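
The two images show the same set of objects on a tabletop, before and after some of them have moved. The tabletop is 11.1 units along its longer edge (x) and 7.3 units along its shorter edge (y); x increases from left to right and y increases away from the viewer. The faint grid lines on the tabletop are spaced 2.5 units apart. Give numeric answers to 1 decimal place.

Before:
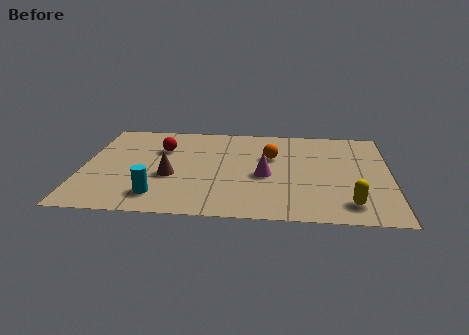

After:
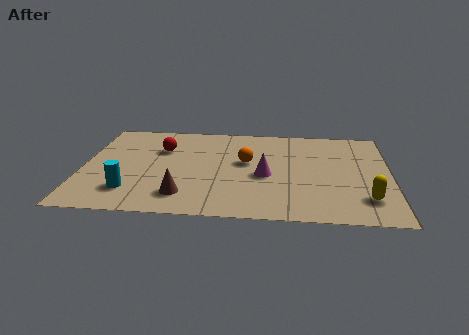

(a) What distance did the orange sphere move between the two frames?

1.0

The orange sphere moved from about (6.8, 4.7) to (5.9, 4.2), a distance of √(0.9² + 0.5²) ≈ 1.0.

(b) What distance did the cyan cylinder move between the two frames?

1.0

The cyan cylinder was near (2.8, 1.4) before and (1.8, 1.7) after, so it travelled √(1.0² + 0.3²) ≈ 1.0 units.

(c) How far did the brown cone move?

1.5

The brown cone was near (3.2, 2.9) before and (3.7, 1.5) after, so it travelled √(0.5² + 1.4²) ≈ 1.5 units.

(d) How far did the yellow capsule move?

0.7

From (9.6, 1.3) to (10.2, 1.7), the yellow capsule covered √(0.6² + 0.4²) ≈ 0.7 units.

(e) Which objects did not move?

the magenta cone and the red sphere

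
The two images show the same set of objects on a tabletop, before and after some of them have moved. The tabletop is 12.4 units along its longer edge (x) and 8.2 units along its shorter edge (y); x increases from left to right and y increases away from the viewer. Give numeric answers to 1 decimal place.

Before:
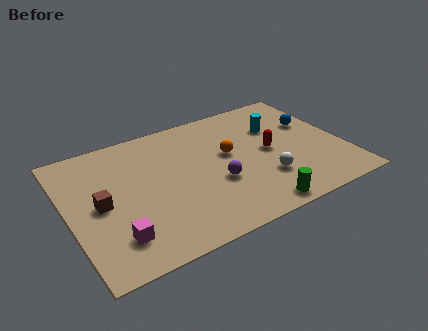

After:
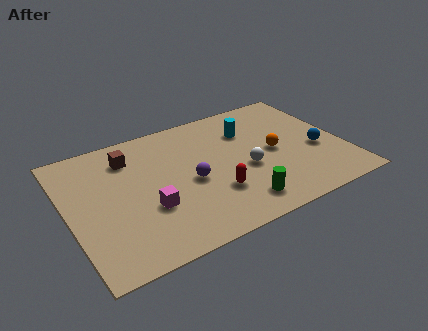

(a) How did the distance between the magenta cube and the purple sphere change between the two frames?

-2.7

They were about 4.9 units apart before and 2.2 after — 2.7 units closer together.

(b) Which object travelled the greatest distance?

the red capsule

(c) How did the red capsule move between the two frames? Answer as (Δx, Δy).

(-2.8, -1.6)

The red capsule was at about (9.1, 4.1) and moved to about (6.3, 2.5).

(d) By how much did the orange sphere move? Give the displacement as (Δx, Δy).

(2.0, -0.7)

From the two frames, the orange sphere sits at roughly (7.3, 4.7) before and (9.3, 4.0) after.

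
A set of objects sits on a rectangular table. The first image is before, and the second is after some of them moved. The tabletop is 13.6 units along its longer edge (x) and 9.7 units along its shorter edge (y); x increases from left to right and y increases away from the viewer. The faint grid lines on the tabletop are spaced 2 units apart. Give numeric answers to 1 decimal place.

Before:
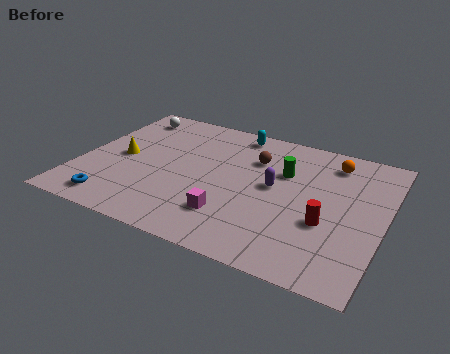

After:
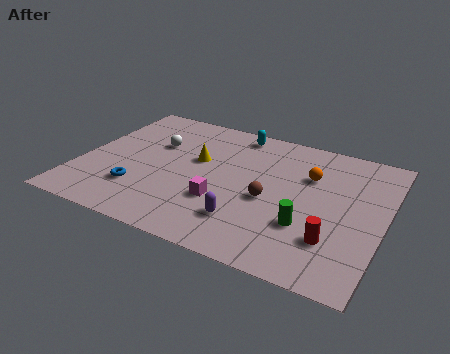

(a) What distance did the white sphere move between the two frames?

2.5

From (1.5, 8.2) to (3.1, 6.3), the white sphere covered √(1.6² + 1.9²) ≈ 2.5 units.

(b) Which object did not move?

the cyan capsule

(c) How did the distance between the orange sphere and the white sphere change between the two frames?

-2.5

Before: roughly 9.5 units apart; after: 7.0. That's 2.5 units closer together.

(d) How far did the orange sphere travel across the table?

1.7

From (11.0, 8.0) to (10.1, 6.6), the orange sphere covered √(0.9² + 1.4²) ≈ 1.7 units.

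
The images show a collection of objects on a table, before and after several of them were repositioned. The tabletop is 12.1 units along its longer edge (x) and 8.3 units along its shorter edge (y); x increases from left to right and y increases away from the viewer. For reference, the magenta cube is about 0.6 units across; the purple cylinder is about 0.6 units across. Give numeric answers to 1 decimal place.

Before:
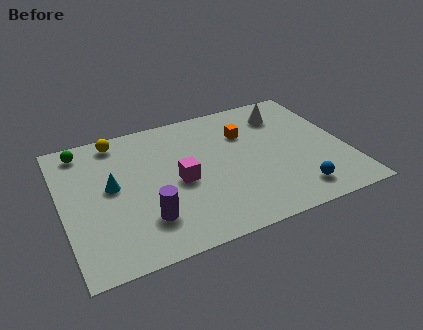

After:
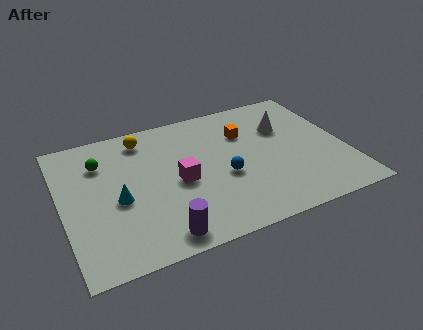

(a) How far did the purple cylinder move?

1.2

The purple cylinder was near (3.3, 2.1) before and (3.8, 1.0) after, so it travelled √(0.5² + 1.1²) ≈ 1.2 units.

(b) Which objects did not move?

the magenta cube and the orange cube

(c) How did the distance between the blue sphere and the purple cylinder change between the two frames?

-2.5

They were about 6.3 units apart before and 3.8 after — 2.5 units closer together.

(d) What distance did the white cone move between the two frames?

0.9

The white cone was near (9.8, 6.5) before and (9.7, 5.6) after, so it travelled √(0.1² + 0.9²) ≈ 0.9 units.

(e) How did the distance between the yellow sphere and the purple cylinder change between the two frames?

+0.8

Before: roughly 5.2 units apart; after: 6.0. That's 0.8 units further apart.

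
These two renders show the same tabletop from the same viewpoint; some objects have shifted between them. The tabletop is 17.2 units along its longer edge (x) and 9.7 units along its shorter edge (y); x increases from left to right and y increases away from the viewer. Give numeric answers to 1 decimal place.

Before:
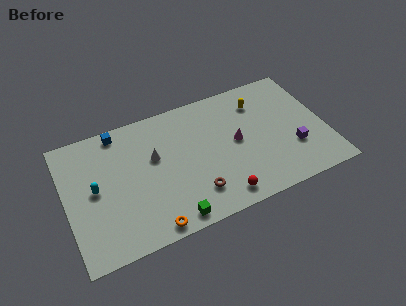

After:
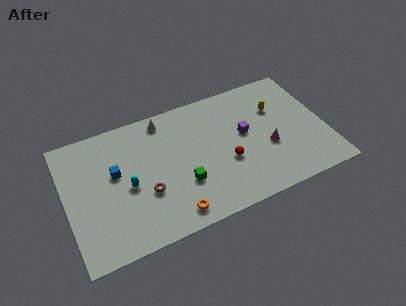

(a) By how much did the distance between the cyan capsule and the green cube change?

-2.4

The distance was about 6.1 in the first image and 3.7 in the second, so they moved 2.4 units closer together.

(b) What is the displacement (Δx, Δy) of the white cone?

(0.9, 2.6)

The white cone was at about (5.9, 5.9) and moved to about (6.8, 8.5).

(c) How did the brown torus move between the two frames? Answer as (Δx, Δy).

(-3.1, 1.3)

The brown torus was at about (8.2, 2.2) and moved to about (5.1, 3.5).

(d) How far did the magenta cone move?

2.3

The magenta cone moved from about (11.3, 5.0) to (13.3, 3.8), a distance of √(2.0² + 1.2²) ≈ 2.3.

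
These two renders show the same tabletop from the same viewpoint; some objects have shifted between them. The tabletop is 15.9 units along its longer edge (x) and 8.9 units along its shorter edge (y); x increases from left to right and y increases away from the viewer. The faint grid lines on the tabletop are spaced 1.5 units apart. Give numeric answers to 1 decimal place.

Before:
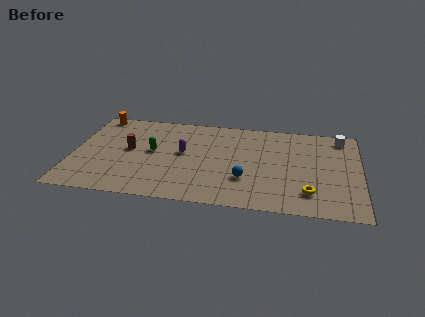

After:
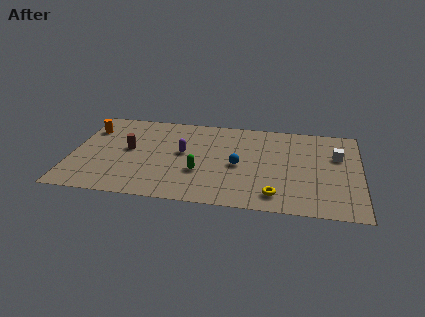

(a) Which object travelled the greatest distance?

the green capsule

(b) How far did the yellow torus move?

1.9

The yellow torus was near (13.1, 2.0) before and (11.3, 1.5) after, so it travelled √(1.8² + 0.5²) ≈ 1.9 units.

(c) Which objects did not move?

the purple capsule and the brown cylinder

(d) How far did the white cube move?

1.9

The white cube moved from about (14.8, 7.7) to (14.6, 5.8), a distance of √(0.2² + 1.9²) ≈ 1.9.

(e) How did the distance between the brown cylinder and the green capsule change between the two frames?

+3.0

The distance was about 1.3 in the first image and 4.3 in the second, so they moved 3.0 units further apart.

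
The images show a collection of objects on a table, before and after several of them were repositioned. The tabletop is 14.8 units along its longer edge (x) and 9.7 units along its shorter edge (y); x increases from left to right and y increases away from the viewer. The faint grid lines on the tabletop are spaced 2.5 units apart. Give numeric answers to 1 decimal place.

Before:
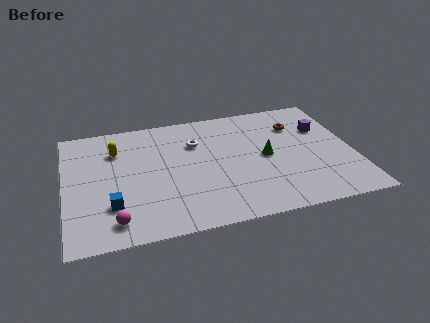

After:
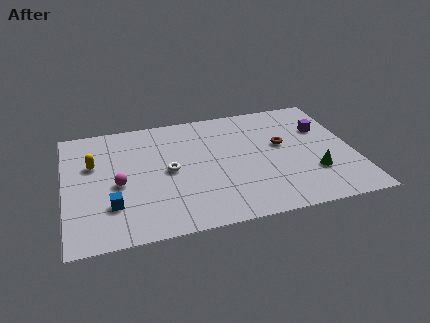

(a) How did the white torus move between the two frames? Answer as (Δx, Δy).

(-1.5, -2.0)

The white torus was at about (6.8, 6.8) and moved to about (5.3, 4.8).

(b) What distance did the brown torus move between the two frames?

1.7

The brown torus moved from about (12.1, 7.1) to (11.2, 5.6), a distance of √(0.9² + 1.5²) ≈ 1.7.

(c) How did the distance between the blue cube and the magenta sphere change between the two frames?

+0.4

Before: roughly 1.2 units apart; after: 1.6. That's 0.4 units further apart.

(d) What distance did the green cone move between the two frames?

3.0

The green cone was near (10.3, 4.8) before and (12.6, 2.9) after, so it travelled √(2.3² + 1.9²) ≈ 3.0 units.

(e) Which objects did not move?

the purple cube and the blue cube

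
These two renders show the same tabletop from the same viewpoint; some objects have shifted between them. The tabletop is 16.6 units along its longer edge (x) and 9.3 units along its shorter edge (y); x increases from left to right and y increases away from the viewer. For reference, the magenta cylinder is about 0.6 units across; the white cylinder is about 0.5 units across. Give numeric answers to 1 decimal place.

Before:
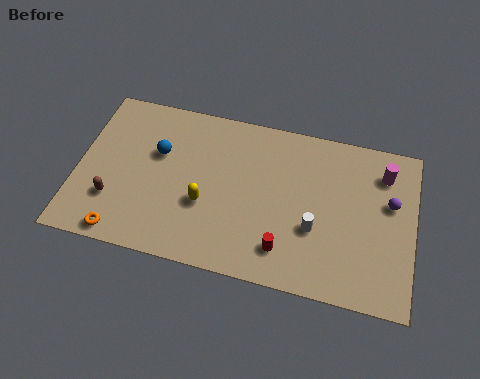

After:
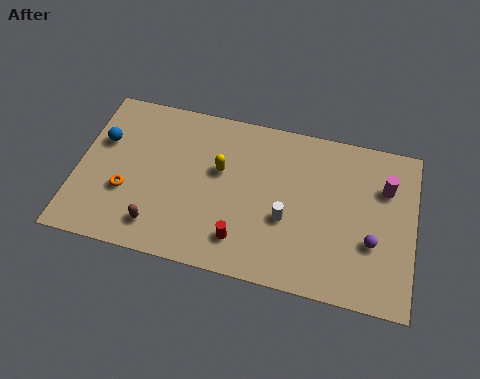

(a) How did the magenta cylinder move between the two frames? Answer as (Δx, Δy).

(0.1, -0.8)

The magenta cylinder started near (15.0, 7.3) and ended near (15.1, 6.5).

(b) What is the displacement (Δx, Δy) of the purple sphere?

(-0.8, -2.4)

From the two frames, the purple sphere sits at roughly (15.4, 5.7) before and (14.6, 3.3) after.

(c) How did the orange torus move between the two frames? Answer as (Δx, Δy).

(0.0, 2.4)

From the two frames, the orange torus sits at roughly (2.5, 0.9) before and (2.5, 3.3) after.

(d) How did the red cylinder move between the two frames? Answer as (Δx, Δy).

(-2.1, 0.0)

The red cylinder started near (10.4, 1.9) and ended near (8.3, 1.9).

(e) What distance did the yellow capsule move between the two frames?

2.2

The yellow capsule was near (6.4, 3.5) before and (7.0, 5.6) after, so it travelled √(0.6² + 2.1²) ≈ 2.2 units.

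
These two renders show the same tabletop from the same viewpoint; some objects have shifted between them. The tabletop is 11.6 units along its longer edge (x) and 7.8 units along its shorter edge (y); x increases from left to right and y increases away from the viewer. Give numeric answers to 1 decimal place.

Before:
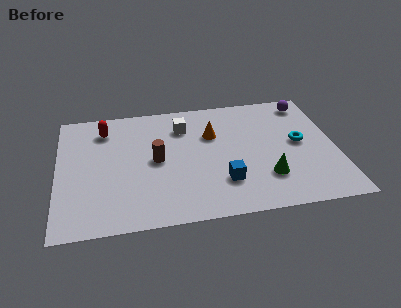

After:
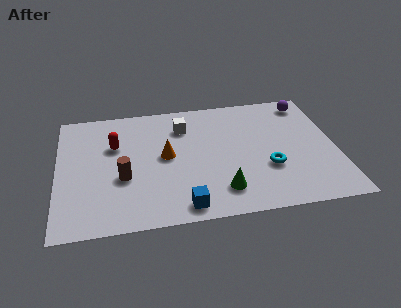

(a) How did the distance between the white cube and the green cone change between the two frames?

-0.5

The distance was about 5.0 in the first image and 4.5 in the second, so they moved 0.5 units closer together.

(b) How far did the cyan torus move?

2.0

The cyan torus moved from about (10.1, 4.1) to (8.7, 2.7), a distance of √(1.4² + 1.4²) ≈ 2.0.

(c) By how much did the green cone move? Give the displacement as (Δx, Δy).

(-1.9, -0.5)

The green cone was at about (8.6, 2.1) and moved to about (6.7, 1.6).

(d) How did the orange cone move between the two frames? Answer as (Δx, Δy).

(-2.0, -1.1)

The orange cone was at about (6.5, 5.2) and moved to about (4.5, 4.1).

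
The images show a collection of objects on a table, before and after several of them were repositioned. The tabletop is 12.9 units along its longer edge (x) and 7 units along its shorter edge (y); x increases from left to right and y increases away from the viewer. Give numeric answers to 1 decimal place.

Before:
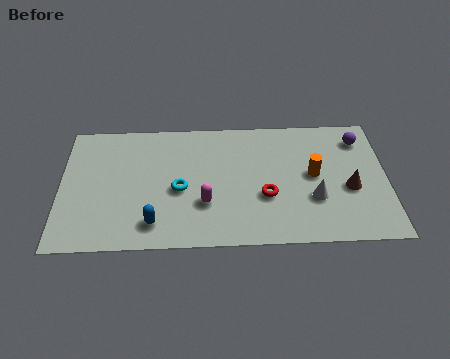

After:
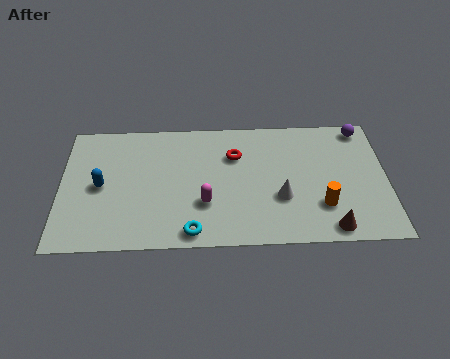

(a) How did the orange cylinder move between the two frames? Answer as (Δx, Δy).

(0.3, -1.7)

From the two frames, the orange cylinder sits at roughly (10.0, 3.7) before and (10.3, 2.0) after.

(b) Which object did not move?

the magenta capsule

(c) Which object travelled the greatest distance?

the blue capsule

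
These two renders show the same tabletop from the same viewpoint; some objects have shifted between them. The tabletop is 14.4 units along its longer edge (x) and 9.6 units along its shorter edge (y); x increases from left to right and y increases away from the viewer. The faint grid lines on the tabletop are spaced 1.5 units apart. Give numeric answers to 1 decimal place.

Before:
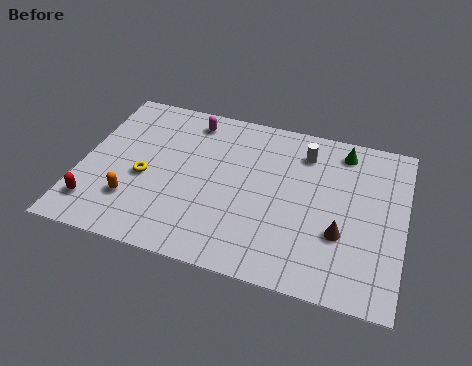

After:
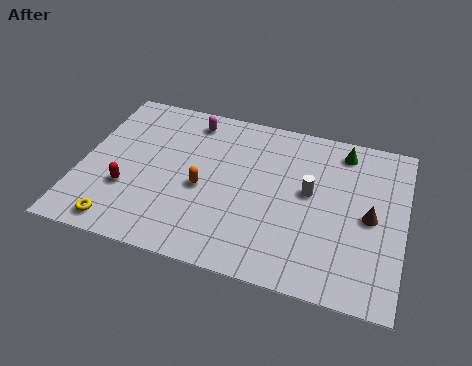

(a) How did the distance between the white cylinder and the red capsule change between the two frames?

-2.3

Before: roughly 10.6 units apart; after: 8.3. That's 2.3 units closer together.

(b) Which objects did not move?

the green cone and the magenta capsule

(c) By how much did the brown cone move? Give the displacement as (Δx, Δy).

(1.2, 1.3)

The brown cone started near (11.7, 3.3) and ended near (12.9, 4.6).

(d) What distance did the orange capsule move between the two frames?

3.4

From (2.5, 2.6) to (5.5, 4.2), the orange capsule covered √(3.0² + 1.6²) ≈ 3.4 units.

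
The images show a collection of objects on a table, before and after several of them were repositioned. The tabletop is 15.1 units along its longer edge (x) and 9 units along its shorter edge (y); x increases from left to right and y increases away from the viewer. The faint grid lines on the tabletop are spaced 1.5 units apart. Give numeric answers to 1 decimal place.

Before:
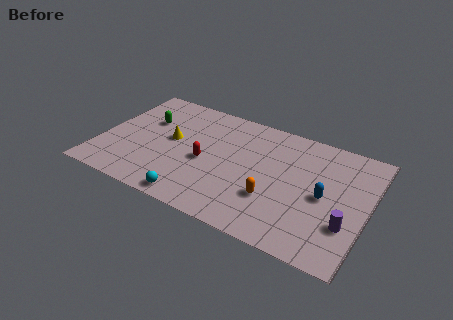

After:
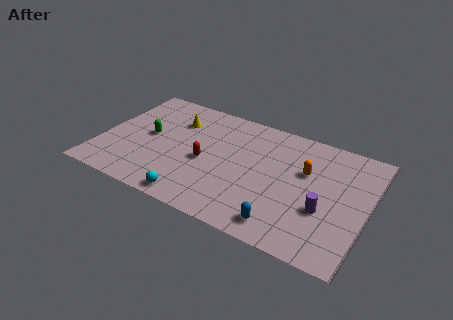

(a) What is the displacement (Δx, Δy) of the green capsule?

(0.3, -1.2)

The green capsule started near (2.3, 5.9) and ended near (2.6, 4.7).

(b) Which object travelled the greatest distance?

the blue capsule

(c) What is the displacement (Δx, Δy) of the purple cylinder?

(-1.3, 0.5)

The purple cylinder was at about (14.1, 2.8) and moved to about (12.8, 3.3).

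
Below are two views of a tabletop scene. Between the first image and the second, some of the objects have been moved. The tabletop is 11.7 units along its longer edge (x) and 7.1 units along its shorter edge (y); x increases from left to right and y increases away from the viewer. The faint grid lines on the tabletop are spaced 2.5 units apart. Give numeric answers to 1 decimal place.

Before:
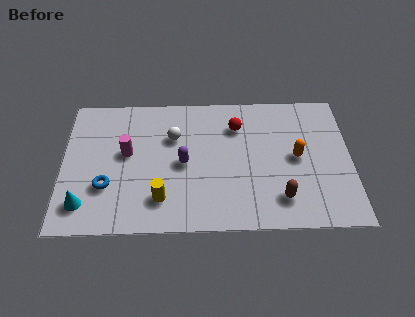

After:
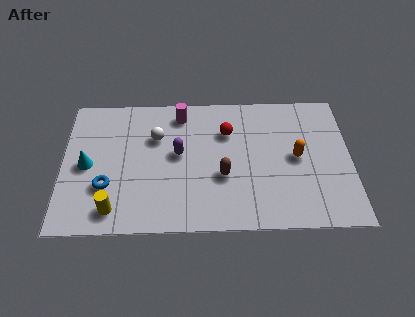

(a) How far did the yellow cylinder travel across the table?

2.0

The yellow cylinder was near (4.0, 1.6) before and (2.1, 1.1) after, so it travelled √(1.9² + 0.5²) ≈ 2.0 units.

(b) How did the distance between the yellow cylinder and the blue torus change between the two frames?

-1.1

Before: roughly 2.3 units apart; after: 1.2. That's 1.1 units closer together.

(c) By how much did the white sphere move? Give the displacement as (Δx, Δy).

(-0.7, 0.0)

The white sphere was at about (4.5, 4.8) and moved to about (3.8, 4.8).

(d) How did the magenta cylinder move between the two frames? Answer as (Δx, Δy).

(2.2, 2.0)

The magenta cylinder started near (2.6, 4.0) and ended near (4.8, 6.0).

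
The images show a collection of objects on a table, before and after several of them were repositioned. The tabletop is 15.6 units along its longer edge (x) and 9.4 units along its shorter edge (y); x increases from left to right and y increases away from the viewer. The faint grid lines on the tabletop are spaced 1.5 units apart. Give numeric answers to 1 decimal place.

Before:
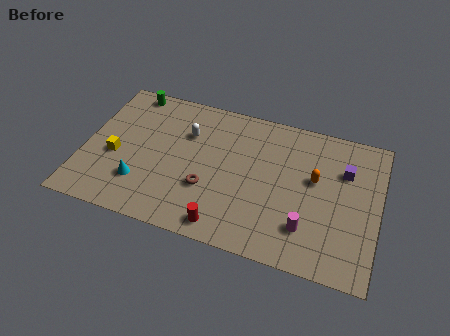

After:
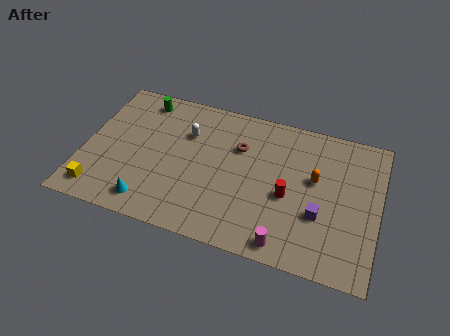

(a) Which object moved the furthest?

the red cylinder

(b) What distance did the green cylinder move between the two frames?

0.8

The green cylinder was near (2.0, 8.5) before and (2.7, 8.1) after, so it travelled √(0.7² + 0.4²) ≈ 0.8 units.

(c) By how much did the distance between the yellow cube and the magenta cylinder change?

-0.5

They were about 10.4 units apart before and 9.9 after — 0.5 units closer together.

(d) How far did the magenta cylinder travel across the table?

1.6

The magenta cylinder was near (12.0, 2.3) before and (11.0, 1.0) after, so it travelled √(1.0² + 1.3²) ≈ 1.6 units.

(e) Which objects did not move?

the orange capsule and the white capsule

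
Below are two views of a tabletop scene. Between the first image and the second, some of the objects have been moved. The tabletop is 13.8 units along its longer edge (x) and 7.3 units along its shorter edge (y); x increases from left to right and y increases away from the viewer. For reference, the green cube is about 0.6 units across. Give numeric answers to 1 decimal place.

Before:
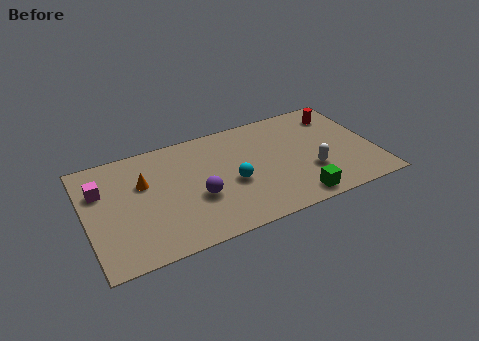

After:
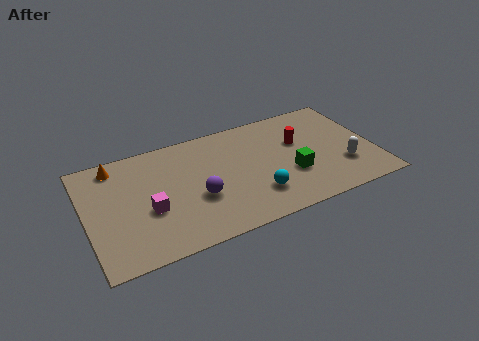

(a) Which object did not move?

the purple sphere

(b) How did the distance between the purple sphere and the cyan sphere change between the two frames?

+1.1

They were about 1.7 units apart before and 2.8 after — 1.1 units further apart.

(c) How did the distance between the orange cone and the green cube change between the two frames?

+1.0

Before: roughly 7.9 units apart; after: 8.9. That's 1.0 units further apart.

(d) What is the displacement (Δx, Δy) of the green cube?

(0.0, 1.7)

The green cube started near (9.7, 0.9) and ended near (9.7, 2.6).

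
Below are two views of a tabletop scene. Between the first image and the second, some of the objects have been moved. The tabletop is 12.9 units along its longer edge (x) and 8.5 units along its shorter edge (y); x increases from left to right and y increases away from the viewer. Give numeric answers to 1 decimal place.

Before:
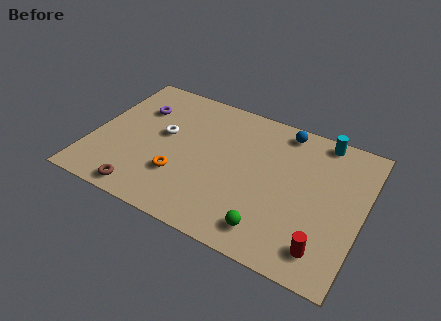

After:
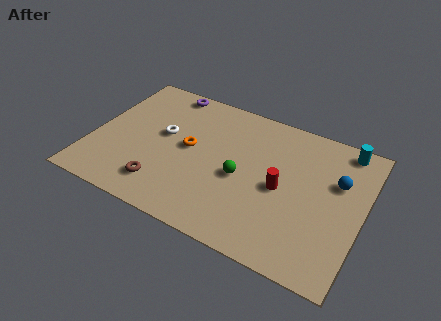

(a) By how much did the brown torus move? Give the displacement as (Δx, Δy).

(0.8, 0.8)

The brown torus was at about (2.9, 0.9) and moved to about (3.7, 1.7).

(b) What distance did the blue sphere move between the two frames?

3.4

The blue sphere moved from about (8.8, 7.5) to (11.6, 5.5), a distance of √(2.8² + 2.0²) ≈ 3.4.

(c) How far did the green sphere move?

2.9

The green sphere was near (8.9, 1.4) before and (7.2, 3.8) after, so it travelled √(1.7² + 2.4²) ≈ 2.9 units.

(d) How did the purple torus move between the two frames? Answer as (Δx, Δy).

(1.1, 1.7)

From the two frames, the purple torus sits at roughly (1.9, 6.0) before and (3.0, 7.7) after.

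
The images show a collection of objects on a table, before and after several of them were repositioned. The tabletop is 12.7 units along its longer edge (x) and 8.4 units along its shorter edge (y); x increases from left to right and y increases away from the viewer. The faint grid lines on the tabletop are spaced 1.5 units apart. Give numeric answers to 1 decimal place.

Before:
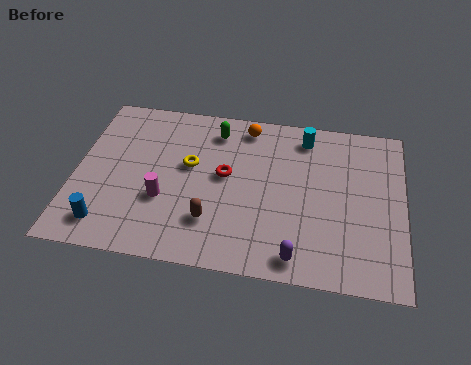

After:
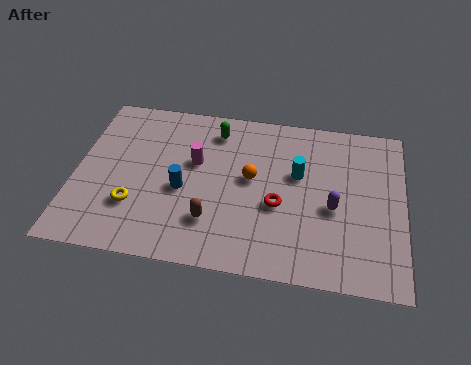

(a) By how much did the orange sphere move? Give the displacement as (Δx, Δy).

(0.3, -2.7)

From the two frames, the orange sphere sits at roughly (6.5, 7.3) before and (6.8, 4.6) after.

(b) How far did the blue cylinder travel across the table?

3.6

The blue cylinder was near (1.4, 1.4) before and (4.2, 3.6) after, so it travelled √(2.8² + 2.2²) ≈ 3.6 units.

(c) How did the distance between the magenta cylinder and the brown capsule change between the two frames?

+0.9

The distance was about 2.1 in the first image and 3.0 in the second, so they moved 0.9 units further apart.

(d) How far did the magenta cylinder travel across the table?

2.4

The magenta cylinder was near (3.5, 3.0) before and (4.6, 5.1) after, so it travelled √(1.1² + 2.1²) ≈ 2.4 units.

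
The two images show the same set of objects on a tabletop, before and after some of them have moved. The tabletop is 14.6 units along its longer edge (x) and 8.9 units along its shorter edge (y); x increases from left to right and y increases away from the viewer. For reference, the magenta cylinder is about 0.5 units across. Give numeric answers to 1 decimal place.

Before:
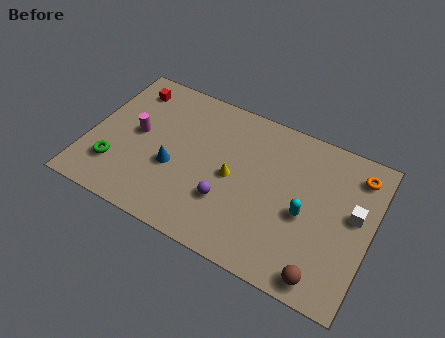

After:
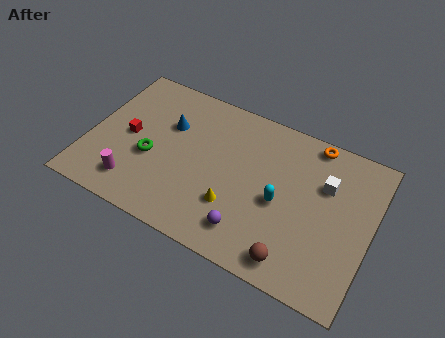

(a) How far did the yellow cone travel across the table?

1.6

The yellow cone moved from about (7.5, 4.3) to (7.8, 2.7), a distance of √(0.3² + 1.6²) ≈ 1.6.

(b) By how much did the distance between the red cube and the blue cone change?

-2.4

They were about 4.8 units apart before and 2.4 after — 2.4 units closer together.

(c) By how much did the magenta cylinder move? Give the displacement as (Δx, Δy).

(0.3, -3.0)

The magenta cylinder was at about (2.4, 4.7) and moved to about (2.7, 1.7).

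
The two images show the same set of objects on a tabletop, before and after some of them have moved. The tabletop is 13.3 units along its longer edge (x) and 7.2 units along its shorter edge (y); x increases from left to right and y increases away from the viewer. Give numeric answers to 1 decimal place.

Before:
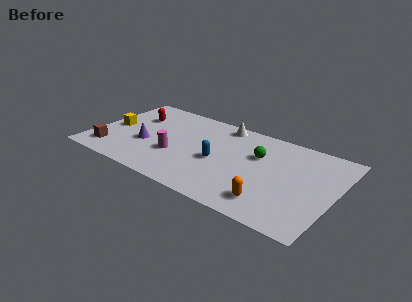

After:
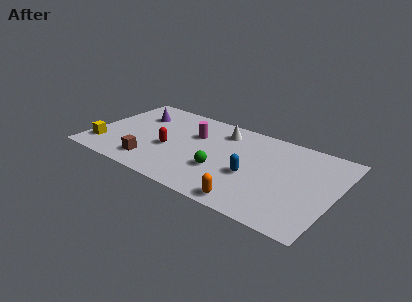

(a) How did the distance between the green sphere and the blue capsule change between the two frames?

-0.9

Before: roughly 2.5 units apart; after: 1.6. That's 0.9 units closer together.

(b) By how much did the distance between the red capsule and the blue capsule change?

-0.7

They were about 5.3 units apart before and 4.6 after — 0.7 units closer together.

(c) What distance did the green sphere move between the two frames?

2.8

The green sphere moved from about (9.0, 4.7) to (7.3, 2.5), a distance of √(1.7² + 2.2²) ≈ 2.8.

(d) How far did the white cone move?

0.6

The white cone was near (6.7, 6.4) before and (6.8, 5.8) after, so it travelled √(0.1² + 0.6²) ≈ 0.6 units.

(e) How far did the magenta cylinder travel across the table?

2.3

The magenta cylinder moved from about (4.7, 2.6) to (5.4, 4.8), a distance of √(0.7² + 2.2²) ≈ 2.3.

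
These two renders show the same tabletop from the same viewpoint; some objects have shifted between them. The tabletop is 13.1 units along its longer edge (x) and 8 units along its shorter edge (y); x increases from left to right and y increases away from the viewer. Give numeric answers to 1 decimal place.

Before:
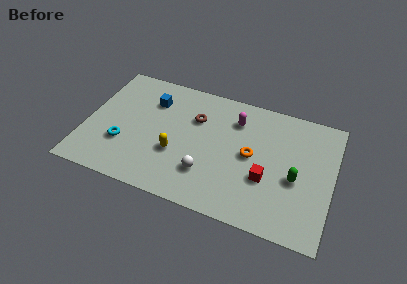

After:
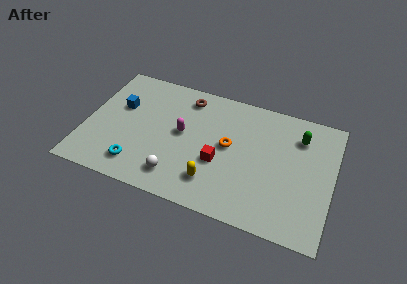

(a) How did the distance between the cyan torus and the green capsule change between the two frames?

+0.3

Before: roughly 9.1 units apart; after: 9.4. That's 0.3 units further apart.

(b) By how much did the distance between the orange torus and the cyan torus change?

-1.5

Before: roughly 6.9 units apart; after: 5.4. That's 1.5 units closer together.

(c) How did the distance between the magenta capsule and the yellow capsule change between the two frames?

-1.2

Before: roughly 4.3 units apart; after: 3.1. That's 1.2 units closer together.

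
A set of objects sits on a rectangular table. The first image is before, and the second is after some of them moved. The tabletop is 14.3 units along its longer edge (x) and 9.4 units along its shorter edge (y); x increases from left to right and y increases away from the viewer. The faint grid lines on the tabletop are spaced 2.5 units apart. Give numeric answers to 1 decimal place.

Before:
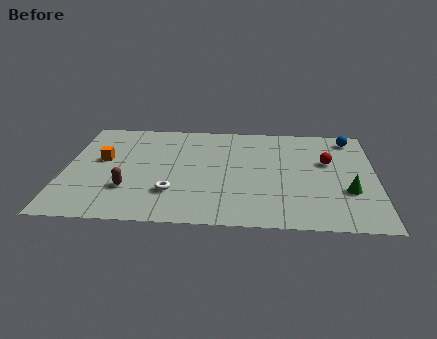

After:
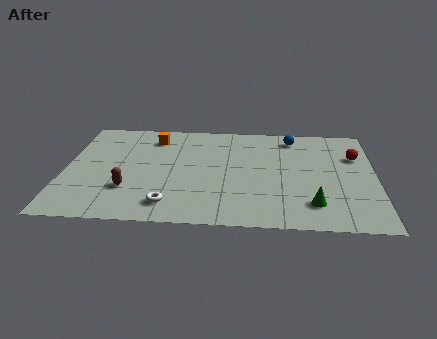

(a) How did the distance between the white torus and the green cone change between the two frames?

-1.5

They were about 8.0 units apart before and 6.5 after — 1.5 units closer together.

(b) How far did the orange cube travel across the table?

3.2

The orange cube was near (1.7, 5.4) before and (4.0, 7.6) after, so it travelled √(2.3² + 2.2²) ≈ 3.2 units.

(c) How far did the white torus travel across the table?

1.0

The white torus was near (5.0, 2.6) before and (4.9, 1.6) after, so it travelled √(0.1² + 1.0²) ≈ 1.0 units.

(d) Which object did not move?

the brown capsule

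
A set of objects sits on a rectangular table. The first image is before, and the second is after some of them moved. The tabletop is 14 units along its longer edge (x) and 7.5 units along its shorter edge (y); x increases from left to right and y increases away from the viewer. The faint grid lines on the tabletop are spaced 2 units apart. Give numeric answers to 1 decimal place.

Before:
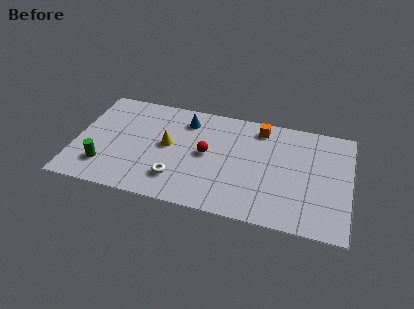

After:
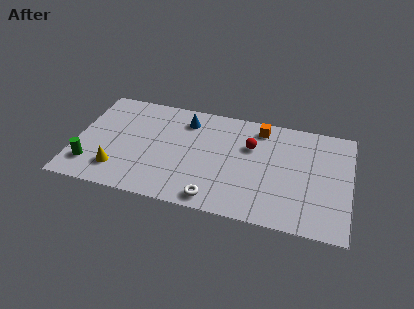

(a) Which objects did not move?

the orange cube and the blue cone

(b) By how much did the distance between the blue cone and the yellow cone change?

+3.2

Before: roughly 2.2 units apart; after: 5.4. That's 3.2 units further apart.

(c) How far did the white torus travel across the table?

2.2

The white torus was near (5.3, 1.8) before and (7.3, 0.9) after, so it travelled √(2.0² + 0.9²) ≈ 2.2 units.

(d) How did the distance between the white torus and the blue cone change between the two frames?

+1.2

They were about 4.2 units apart before and 5.4 after — 1.2 units further apart.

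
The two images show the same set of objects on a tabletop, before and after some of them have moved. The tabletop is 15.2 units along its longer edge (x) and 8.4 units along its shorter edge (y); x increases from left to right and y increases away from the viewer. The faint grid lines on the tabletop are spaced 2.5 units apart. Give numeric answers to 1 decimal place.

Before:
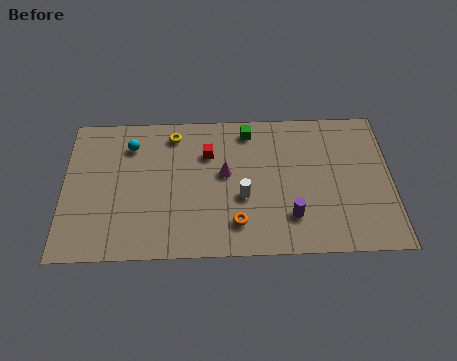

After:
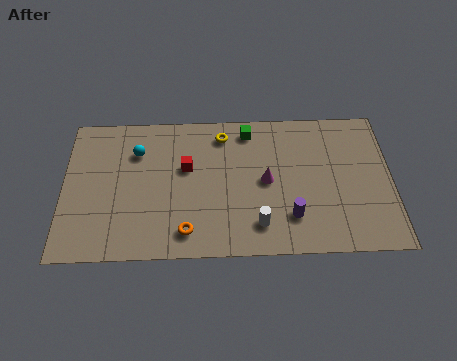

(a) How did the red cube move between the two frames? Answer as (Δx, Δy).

(-1.0, -0.8)

The red cube was at about (6.7, 5.9) and moved to about (5.7, 5.1).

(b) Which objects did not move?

the green cube and the purple cylinder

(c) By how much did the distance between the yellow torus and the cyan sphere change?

+2.0

Before: roughly 2.1 units apart; after: 4.1. That's 2.0 units further apart.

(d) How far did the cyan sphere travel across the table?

0.5

The cyan sphere moved from about (3.1, 6.5) to (3.4, 6.1), a distance of √(0.3² + 0.4²) ≈ 0.5.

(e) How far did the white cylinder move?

1.7

The white cylinder moved from about (8.3, 3.3) to (9.0, 1.7), a distance of √(0.7² + 1.6²) ≈ 1.7.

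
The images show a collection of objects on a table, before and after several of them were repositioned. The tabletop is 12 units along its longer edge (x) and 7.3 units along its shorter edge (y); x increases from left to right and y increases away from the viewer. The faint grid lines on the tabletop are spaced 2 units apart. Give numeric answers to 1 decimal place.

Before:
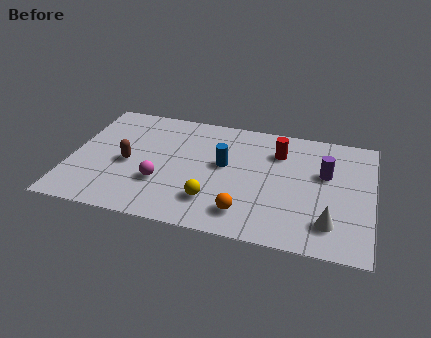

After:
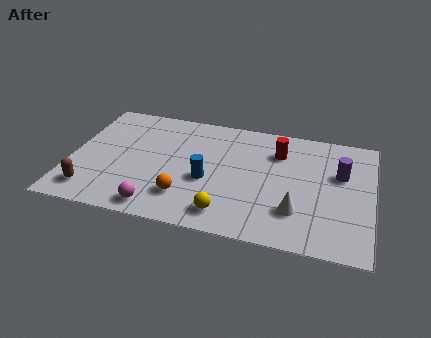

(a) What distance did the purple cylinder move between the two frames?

0.6

The purple cylinder moved from about (10.1, 4.5) to (10.7, 4.6), a distance of √(0.6² + 0.1²) ≈ 0.6.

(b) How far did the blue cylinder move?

1.3

The blue cylinder moved from about (6.1, 4.1) to (5.5, 3.0), a distance of √(0.6² + 1.1²) ≈ 1.3.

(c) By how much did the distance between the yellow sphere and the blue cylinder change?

-0.3

They were about 2.3 units apart before and 2.0 after — 0.3 units closer together.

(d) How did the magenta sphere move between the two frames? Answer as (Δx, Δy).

(0.0, -1.5)

The magenta sphere was at about (3.7, 2.4) and moved to about (3.7, 0.9).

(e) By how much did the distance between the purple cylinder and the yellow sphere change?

+0.4

They were about 5.1 units apart before and 5.5 after — 0.4 units further apart.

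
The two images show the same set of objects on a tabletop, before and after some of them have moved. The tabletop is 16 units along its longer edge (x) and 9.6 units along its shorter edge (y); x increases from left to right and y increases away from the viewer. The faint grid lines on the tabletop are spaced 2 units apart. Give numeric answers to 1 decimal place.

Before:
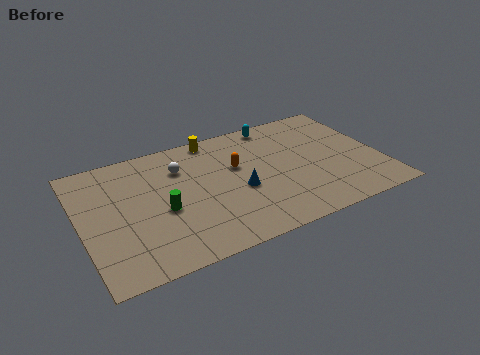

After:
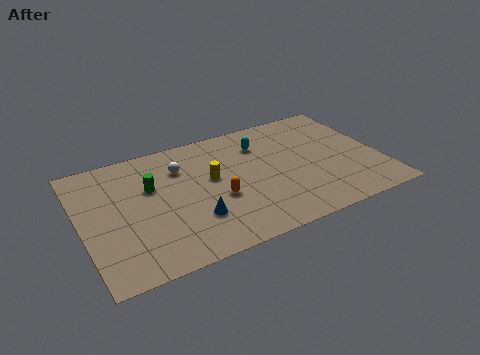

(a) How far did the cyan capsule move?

1.7

The cyan capsule was near (10.9, 8.6) before and (9.9, 7.2) after, so it travelled √(1.0² + 1.4²) ≈ 1.7 units.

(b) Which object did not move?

the white sphere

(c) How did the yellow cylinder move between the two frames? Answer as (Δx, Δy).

(-0.5, -3.2)

From the two frames, the yellow cylinder sits at roughly (7.5, 8.7) before and (7.0, 5.5) after.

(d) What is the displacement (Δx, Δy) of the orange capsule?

(-1.3, -2.1)

The orange capsule was at about (8.4, 5.9) and moved to about (7.1, 3.8).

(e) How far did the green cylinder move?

2.0

The green cylinder moved from about (4.2, 4.1) to (3.8, 6.1), a distance of √(0.4² + 2.0²) ≈ 2.0.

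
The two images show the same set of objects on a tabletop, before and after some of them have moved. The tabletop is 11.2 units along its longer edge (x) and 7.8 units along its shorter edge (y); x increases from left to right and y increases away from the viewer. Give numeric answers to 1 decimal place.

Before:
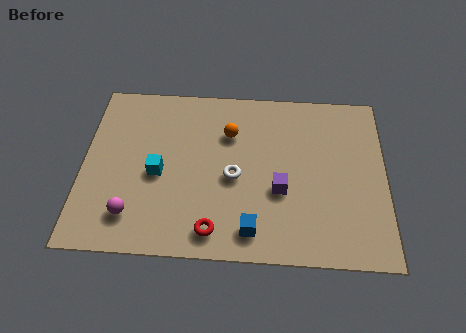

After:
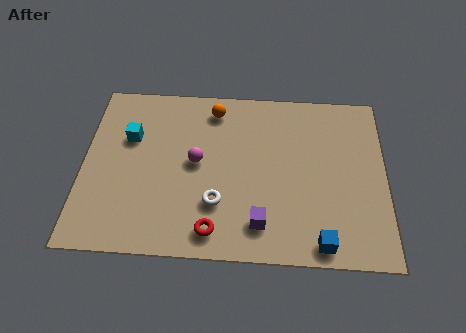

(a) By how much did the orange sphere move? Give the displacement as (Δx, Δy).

(-0.6, 1.1)

The orange sphere was at about (5.4, 5.5) and moved to about (4.8, 6.6).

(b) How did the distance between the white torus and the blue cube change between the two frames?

+1.7

The distance was about 2.4 in the first image and 4.1 in the second, so they moved 1.7 units further apart.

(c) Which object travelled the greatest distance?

the magenta sphere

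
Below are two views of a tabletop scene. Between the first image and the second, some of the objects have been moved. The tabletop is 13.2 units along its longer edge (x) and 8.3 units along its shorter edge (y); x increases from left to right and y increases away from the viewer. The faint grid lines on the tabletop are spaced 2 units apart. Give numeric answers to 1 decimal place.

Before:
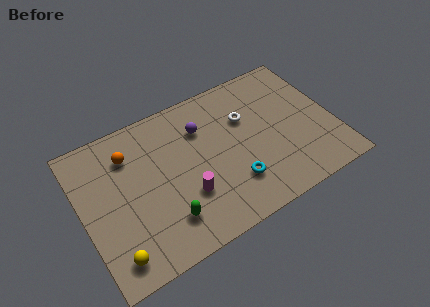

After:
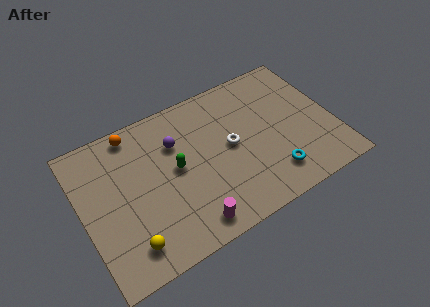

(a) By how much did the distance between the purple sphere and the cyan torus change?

+2.1

The distance was about 4.0 in the first image and 6.1 in the second, so they moved 2.1 units further apart.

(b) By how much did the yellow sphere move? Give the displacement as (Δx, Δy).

(0.8, 0.2)

The yellow sphere started near (1.2, 1.3) and ended near (2.0, 1.5).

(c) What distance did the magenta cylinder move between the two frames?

1.6

From (5.2, 2.7) to (5.1, 1.1), the magenta cylinder covered √(0.1² + 1.6²) ≈ 1.6 units.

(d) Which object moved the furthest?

the green capsule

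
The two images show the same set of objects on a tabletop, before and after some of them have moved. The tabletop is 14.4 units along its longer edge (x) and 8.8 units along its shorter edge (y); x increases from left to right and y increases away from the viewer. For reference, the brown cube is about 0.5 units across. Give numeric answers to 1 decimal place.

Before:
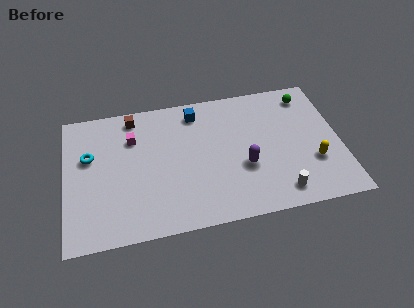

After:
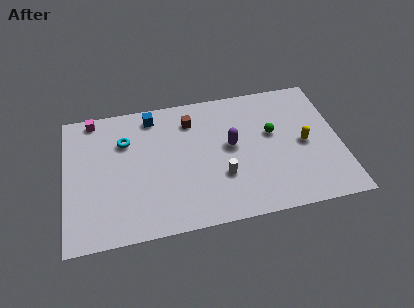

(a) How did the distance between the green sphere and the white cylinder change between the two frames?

-2.8

The distance was about 6.4 in the first image and 3.6 in the second, so they moved 2.8 units closer together.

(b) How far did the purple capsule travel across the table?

1.6

From (9.3, 3.3) to (8.7, 4.8), the purple capsule covered √(0.6² + 1.5²) ≈ 1.6 units.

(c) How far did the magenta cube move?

2.6

The magenta cube was near (3.6, 6.3) before and (1.6, 8.0) after, so it travelled √(2.0² + 1.7²) ≈ 2.6 units.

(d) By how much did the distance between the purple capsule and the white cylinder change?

-0.6

The distance was about 2.6 in the first image and 2.0 in the second, so they moved 0.6 units closer together.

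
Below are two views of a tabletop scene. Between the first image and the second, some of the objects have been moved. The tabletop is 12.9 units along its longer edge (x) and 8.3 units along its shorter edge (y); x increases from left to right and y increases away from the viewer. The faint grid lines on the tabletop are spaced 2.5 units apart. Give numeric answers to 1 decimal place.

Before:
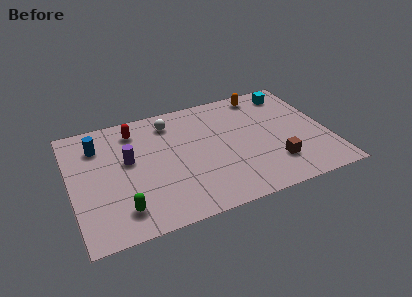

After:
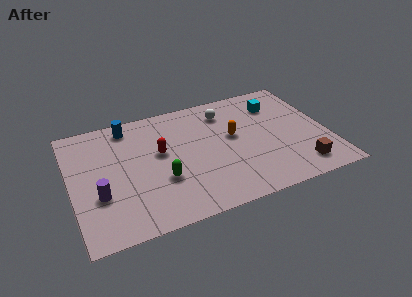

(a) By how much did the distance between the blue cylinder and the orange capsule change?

-2.9

Before: roughly 8.6 units apart; after: 5.7. That's 2.9 units closer together.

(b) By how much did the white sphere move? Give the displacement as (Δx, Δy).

(2.8, -0.2)

The white sphere started near (5.2, 6.8) and ended near (8.0, 6.6).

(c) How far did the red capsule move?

2.3

The red capsule was near (3.4, 6.8) before and (4.5, 4.8) after, so it travelled √(1.1² + 2.0²) ≈ 2.3 units.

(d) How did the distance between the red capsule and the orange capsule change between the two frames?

-2.9

The distance was about 6.6 in the first image and 3.7 in the second, so they moved 2.9 units closer together.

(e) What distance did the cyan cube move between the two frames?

1.1

The cyan cube moved from about (11.4, 7.0) to (10.6, 6.3), a distance of √(0.8² + 0.7²) ≈ 1.1.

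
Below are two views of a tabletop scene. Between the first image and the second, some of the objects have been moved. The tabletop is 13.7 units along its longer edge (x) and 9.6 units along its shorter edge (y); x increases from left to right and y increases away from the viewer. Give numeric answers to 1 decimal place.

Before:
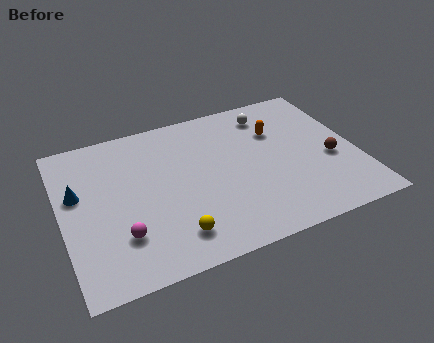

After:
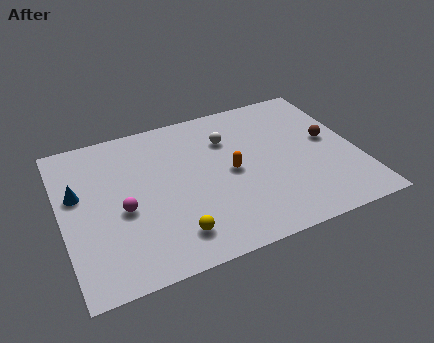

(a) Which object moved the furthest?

the orange capsule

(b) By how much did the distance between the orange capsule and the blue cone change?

-2.3

Before: roughly 9.4 units apart; after: 7.1. That's 2.3 units closer together.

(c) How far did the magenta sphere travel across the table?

1.5

From (2.5, 2.6) to (2.7, 4.1), the magenta sphere covered √(0.2² + 1.5²) ≈ 1.5 units.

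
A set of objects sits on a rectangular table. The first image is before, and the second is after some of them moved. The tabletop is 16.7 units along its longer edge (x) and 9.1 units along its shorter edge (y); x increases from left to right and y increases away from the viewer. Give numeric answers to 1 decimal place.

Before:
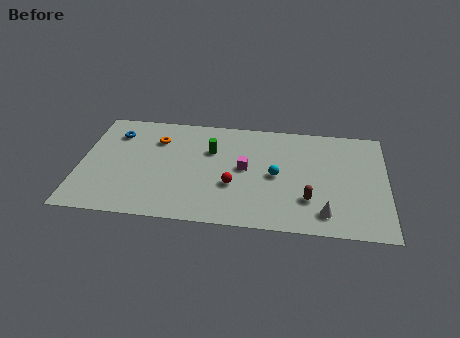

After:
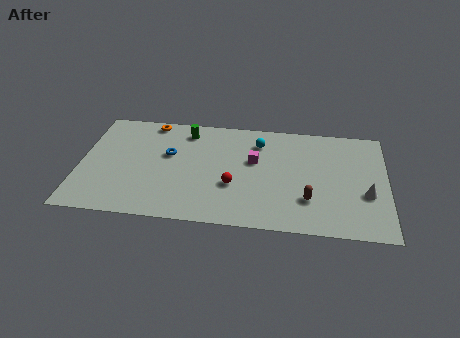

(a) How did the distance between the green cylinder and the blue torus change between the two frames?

-3.1

Before: roughly 5.4 units apart; after: 2.3. That's 3.1 units closer together.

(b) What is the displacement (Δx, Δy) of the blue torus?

(3.0, -1.5)

The blue torus was at about (1.8, 7.0) and moved to about (4.8, 5.5).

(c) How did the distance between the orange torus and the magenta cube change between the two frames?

+1.1

They were about 5.3 units apart before and 6.4 after — 1.1 units further apart.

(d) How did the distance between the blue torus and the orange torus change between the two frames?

+0.6

Before: roughly 2.3 units apart; after: 2.9. That's 0.6 units further apart.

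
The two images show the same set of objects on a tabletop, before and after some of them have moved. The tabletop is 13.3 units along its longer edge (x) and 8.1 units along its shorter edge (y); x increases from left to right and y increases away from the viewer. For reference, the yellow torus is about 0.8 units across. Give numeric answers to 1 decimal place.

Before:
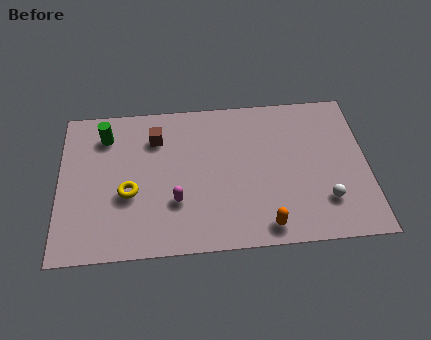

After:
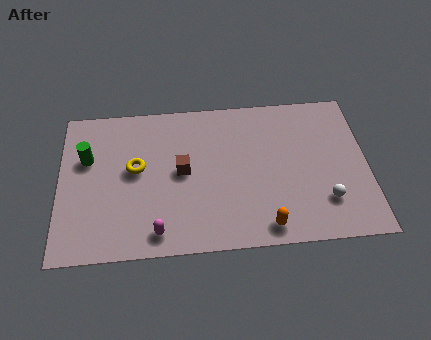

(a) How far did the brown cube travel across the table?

2.2

From (4.2, 6.1) to (5.3, 4.2), the brown cube covered √(1.1² + 1.9²) ≈ 2.2 units.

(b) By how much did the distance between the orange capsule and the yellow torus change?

+0.3

Before: roughly 6.2 units apart; after: 6.5. That's 0.3 units further apart.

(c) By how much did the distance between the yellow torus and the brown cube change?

-1.1

The distance was about 3.1 in the first image and 2.0 in the second, so they moved 1.1 units closer together.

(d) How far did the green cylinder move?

1.4

The green cylinder was near (2.0, 6.4) before and (1.2, 5.2) after, so it travelled √(0.8² + 1.2²) ≈ 1.4 units.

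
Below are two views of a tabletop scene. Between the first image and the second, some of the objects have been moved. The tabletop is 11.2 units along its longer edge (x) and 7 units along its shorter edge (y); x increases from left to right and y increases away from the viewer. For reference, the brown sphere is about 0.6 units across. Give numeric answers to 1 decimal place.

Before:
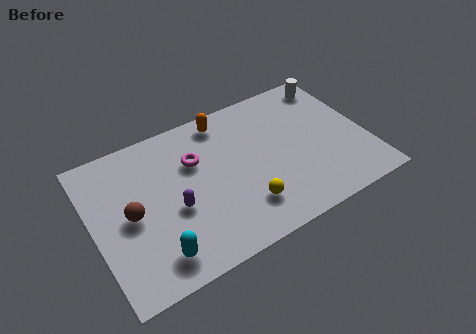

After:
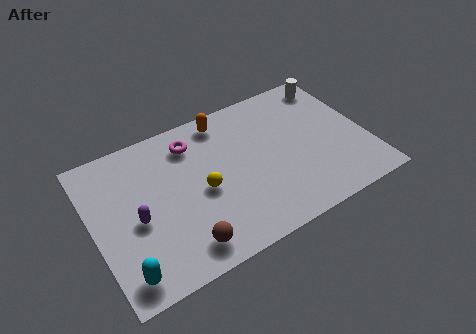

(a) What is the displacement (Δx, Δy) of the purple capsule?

(-1.5, 0.2)

From the two frames, the purple capsule sits at roughly (3.2, 2.9) before and (1.7, 3.1) after.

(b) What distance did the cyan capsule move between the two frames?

1.3

The cyan capsule moved from about (2.2, 1.2) to (0.9, 1.0), a distance of √(1.3² + 0.2²) ≈ 1.3.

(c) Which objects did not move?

the white cylinder and the orange capsule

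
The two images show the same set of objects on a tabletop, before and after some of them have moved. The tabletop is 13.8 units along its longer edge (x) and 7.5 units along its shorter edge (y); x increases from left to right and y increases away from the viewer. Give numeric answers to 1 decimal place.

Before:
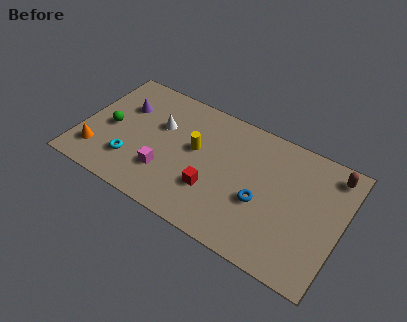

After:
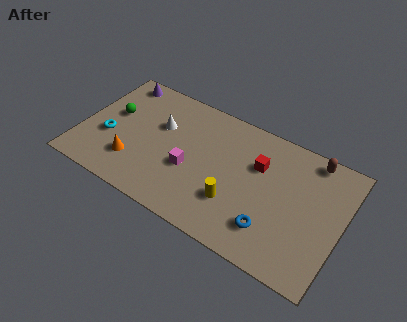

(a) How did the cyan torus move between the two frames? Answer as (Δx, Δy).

(-1.4, 0.9)

From the two frames, the cyan torus sits at roughly (2.9, 2.0) before and (1.5, 2.9) after.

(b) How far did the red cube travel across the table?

3.3

From (7.2, 2.4) to (9.3, 5.0), the red cube covered √(2.1² + 2.6²) ≈ 3.3 units.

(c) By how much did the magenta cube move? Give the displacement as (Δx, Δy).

(1.2, 0.8)

The magenta cube started near (4.7, 2.2) and ended near (5.9, 3.0).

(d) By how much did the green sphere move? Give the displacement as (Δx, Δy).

(0.0, 0.9)

The green sphere was at about (1.5, 3.5) and moved to about (1.5, 4.4).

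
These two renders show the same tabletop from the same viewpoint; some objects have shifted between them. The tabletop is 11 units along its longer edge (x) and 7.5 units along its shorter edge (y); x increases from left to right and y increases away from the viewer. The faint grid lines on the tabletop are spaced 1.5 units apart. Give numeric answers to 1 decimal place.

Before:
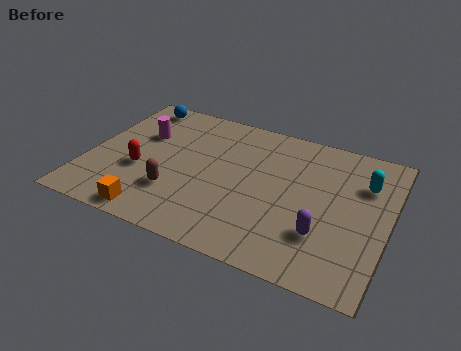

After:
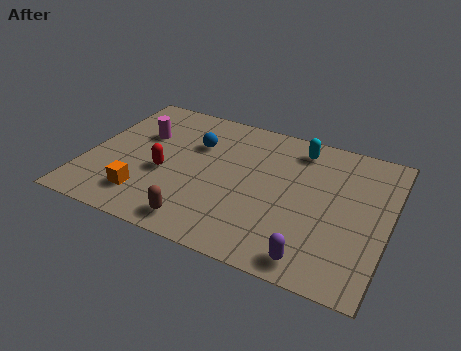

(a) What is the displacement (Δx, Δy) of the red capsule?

(0.9, 0.2)

The red capsule was at about (2.0, 2.9) and moved to about (2.9, 3.1).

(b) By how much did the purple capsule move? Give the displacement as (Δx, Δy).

(-0.2, -1.3)

The purple capsule was at about (8.8, 2.2) and moved to about (8.6, 0.9).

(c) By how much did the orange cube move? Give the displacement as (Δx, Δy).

(-0.4, 0.8)

The orange cube was at about (2.8, 0.8) and moved to about (2.4, 1.6).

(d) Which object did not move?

the magenta cylinder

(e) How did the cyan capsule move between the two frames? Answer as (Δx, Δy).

(-2.5, 1.0)

The cyan capsule was at about (10.0, 5.3) and moved to about (7.5, 6.3).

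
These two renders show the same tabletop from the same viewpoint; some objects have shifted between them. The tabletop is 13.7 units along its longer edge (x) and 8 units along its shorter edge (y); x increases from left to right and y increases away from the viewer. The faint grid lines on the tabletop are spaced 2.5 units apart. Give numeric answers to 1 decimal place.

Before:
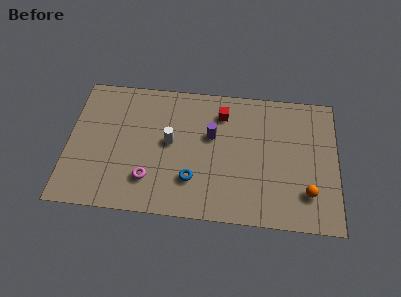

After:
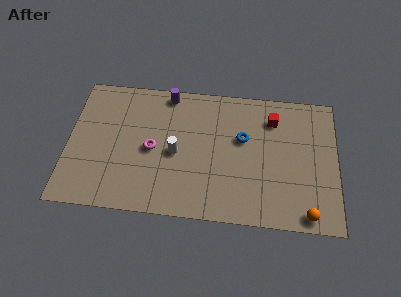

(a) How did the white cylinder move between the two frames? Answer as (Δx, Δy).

(0.3, -0.6)

The white cylinder was at about (5.2, 4.3) and moved to about (5.5, 3.7).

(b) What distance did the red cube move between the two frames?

2.6

From (7.8, 6.3) to (10.4, 6.2), the red cube covered √(2.6² + 0.1²) ≈ 2.6 units.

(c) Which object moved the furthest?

the blue torus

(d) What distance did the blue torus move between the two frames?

3.7

The blue torus moved from about (6.4, 2.2) to (8.9, 4.9), a distance of √(2.5² + 2.7²) ≈ 3.7.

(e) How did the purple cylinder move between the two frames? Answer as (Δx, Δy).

(-2.3, 2.3)

The purple cylinder was at about (7.3, 4.9) and moved to about (5.0, 7.2).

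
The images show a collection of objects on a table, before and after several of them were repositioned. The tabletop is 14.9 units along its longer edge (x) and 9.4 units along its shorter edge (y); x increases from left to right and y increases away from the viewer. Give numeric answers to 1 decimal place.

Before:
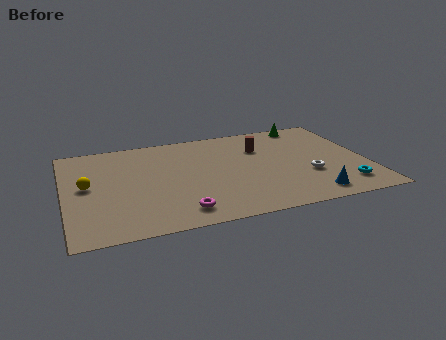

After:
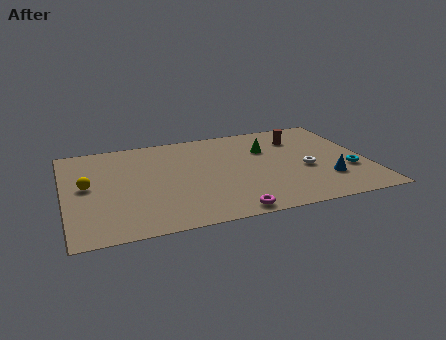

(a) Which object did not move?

the yellow sphere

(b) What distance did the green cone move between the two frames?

3.1

The green cone moved from about (12.4, 8.5) to (10.1, 6.4), a distance of √(2.3² + 2.1²) ≈ 3.1.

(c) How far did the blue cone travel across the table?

1.6

The blue cone was near (11.8, 1.3) before and (12.7, 2.6) after, so it travelled √(0.9² + 1.3²) ≈ 1.6 units.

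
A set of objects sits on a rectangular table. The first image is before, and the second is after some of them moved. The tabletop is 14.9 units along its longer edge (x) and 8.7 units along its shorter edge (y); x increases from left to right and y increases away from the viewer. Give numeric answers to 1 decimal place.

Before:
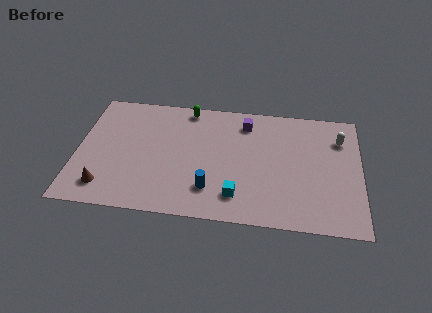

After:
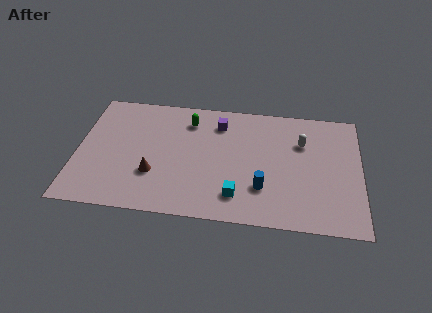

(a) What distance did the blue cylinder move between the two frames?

2.7

The blue cylinder moved from about (7.1, 2.1) to (9.8, 2.5), a distance of √(2.7² + 0.4²) ≈ 2.7.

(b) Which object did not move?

the cyan cube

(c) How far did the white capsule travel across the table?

2.1

From (13.8, 6.5) to (11.8, 6.0), the white capsule covered √(2.0² + 0.5²) ≈ 2.1 units.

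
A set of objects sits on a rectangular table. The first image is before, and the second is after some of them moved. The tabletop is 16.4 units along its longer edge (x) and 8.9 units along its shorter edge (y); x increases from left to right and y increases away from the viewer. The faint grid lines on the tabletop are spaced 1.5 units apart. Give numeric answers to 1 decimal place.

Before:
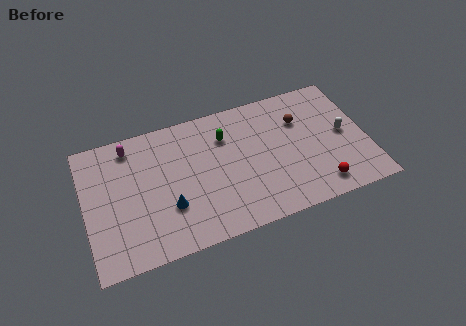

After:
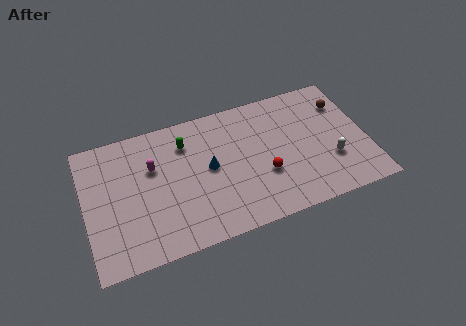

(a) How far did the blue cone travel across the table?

3.1

The blue cone moved from about (4.7, 2.9) to (7.2, 4.7), a distance of √(2.5² + 1.8²) ≈ 3.1.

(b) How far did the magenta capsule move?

2.2

The magenta capsule was near (2.8, 7.6) before and (4.0, 5.8) after, so it travelled √(1.2² + 1.8²) ≈ 2.2 units.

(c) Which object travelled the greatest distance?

the red sphere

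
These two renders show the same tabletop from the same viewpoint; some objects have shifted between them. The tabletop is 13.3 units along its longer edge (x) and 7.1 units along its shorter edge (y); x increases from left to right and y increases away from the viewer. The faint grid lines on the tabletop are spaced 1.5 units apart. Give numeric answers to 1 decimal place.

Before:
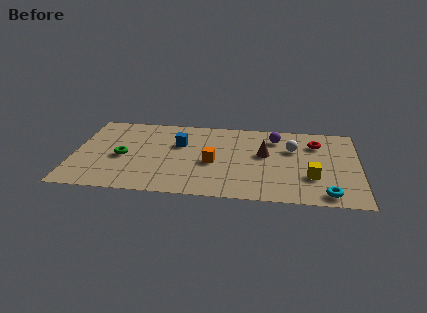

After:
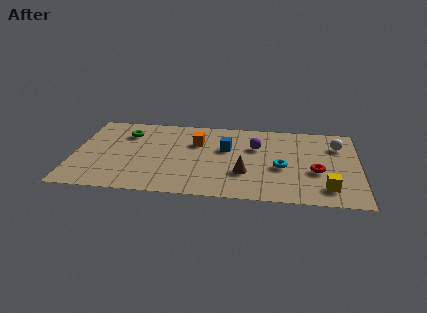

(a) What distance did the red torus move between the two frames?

2.5

From (11.3, 5.3) to (11.3, 2.8), the red torus covered √(0.0² + 2.5²) ≈ 2.5 units.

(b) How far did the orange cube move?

1.9

The orange cube was near (6.5, 3.1) before and (5.7, 4.8) after, so it travelled √(0.8² + 1.7²) ≈ 1.9 units.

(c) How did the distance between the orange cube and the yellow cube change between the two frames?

+2.3

They were about 4.7 units apart before and 7.0 after — 2.3 units further apart.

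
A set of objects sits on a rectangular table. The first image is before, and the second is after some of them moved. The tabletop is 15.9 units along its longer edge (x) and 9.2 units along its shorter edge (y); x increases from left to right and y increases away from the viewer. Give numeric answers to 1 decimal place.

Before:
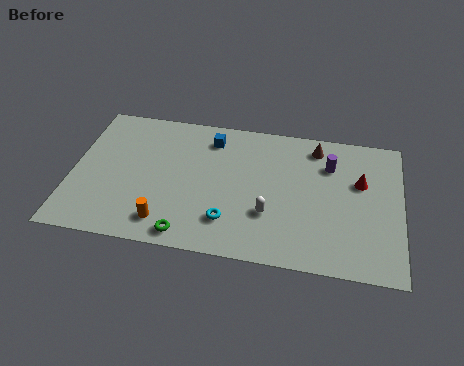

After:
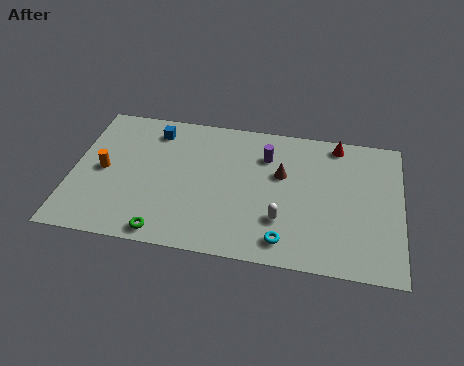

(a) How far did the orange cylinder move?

4.3

The orange cylinder moved from about (4.7, 1.6) to (1.5, 4.5), a distance of √(3.2² + 2.9²) ≈ 4.3.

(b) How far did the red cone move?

2.7

From (13.9, 5.8) to (12.7, 8.2), the red cone covered √(1.2² + 2.4²) ≈ 2.7 units.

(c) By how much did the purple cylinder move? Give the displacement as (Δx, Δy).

(-3.1, 0.1)

The purple cylinder started near (12.4, 6.7) and ended near (9.3, 6.8).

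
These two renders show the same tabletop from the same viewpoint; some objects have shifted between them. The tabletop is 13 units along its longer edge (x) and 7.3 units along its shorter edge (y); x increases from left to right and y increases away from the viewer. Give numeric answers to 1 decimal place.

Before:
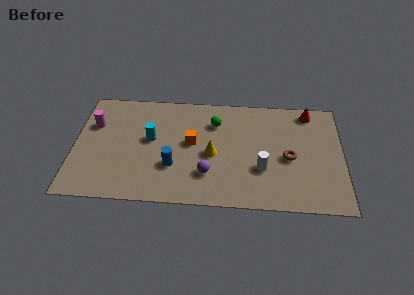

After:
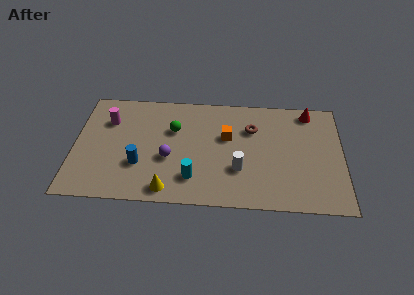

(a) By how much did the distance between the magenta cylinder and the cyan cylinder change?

+2.6

They were about 2.9 units apart before and 5.5 after — 2.6 units further apart.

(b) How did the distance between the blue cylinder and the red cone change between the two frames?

+1.4

The distance was about 7.7 in the first image and 9.1 in the second, so they moved 1.4 units further apart.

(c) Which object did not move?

the red cone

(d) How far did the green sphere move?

2.1

The green sphere was near (6.8, 5.4) before and (4.8, 4.8) after, so it travelled √(2.0² + 0.6²) ≈ 2.1 units.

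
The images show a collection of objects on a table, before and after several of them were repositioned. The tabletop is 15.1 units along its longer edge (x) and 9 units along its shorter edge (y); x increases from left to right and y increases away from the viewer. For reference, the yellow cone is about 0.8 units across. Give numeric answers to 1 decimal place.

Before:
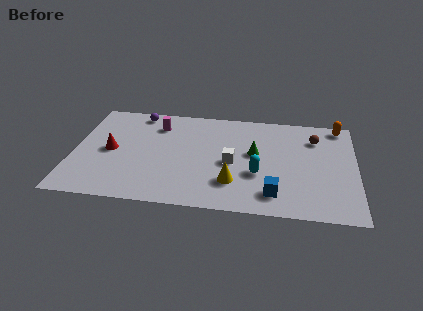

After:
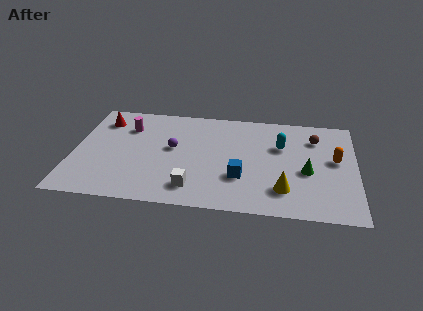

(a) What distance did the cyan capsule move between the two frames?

2.9

The cyan capsule was near (9.9, 3.3) before and (11.1, 5.9) after, so it travelled √(1.2² + 2.6²) ≈ 2.9 units.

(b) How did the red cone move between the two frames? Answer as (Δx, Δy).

(-0.6, 2.7)

From the two frames, the red cone sits at roughly (2.0, 4.4) before and (1.4, 7.1) after.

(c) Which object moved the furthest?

the purple sphere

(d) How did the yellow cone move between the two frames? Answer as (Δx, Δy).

(2.7, -0.3)

From the two frames, the yellow cone sits at roughly (8.6, 2.4) before and (11.3, 2.1) after.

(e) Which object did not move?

the brown sphere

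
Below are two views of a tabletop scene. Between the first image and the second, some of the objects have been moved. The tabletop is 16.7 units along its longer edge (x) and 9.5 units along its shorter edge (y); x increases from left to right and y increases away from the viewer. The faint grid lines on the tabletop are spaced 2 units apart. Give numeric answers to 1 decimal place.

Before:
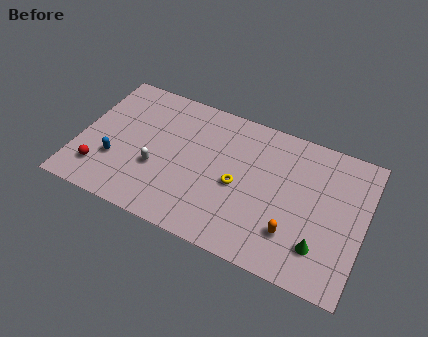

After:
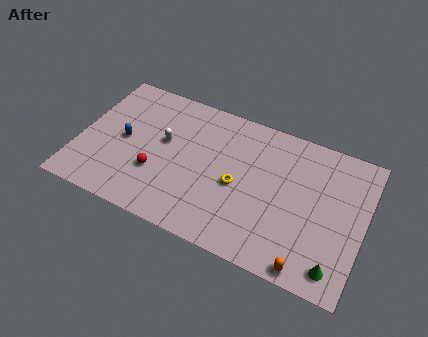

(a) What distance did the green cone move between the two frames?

1.3

The green cone was near (14.4, 2.3) before and (15.4, 1.4) after, so it travelled √(1.0² + 0.9²) ≈ 1.3 units.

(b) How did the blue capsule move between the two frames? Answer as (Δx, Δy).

(0.3, 1.6)

The blue capsule was at about (2.3, 3.1) and moved to about (2.6, 4.7).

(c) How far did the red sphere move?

3.4

The red sphere was near (1.5, 2.1) before and (4.7, 3.2) after, so it travelled √(3.2² + 1.1²) ≈ 3.4 units.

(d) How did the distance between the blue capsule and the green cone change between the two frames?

+1.1

They were about 12.1 units apart before and 13.2 after — 1.1 units further apart.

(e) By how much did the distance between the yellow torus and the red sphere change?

-3.4

They were about 8.2 units apart before and 4.8 after — 3.4 units closer together.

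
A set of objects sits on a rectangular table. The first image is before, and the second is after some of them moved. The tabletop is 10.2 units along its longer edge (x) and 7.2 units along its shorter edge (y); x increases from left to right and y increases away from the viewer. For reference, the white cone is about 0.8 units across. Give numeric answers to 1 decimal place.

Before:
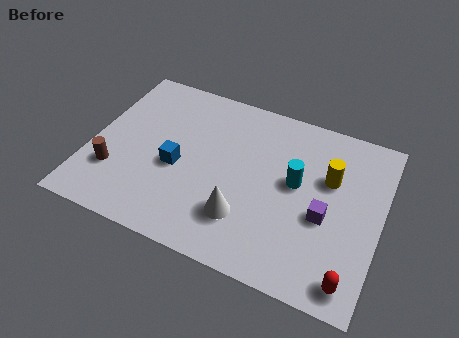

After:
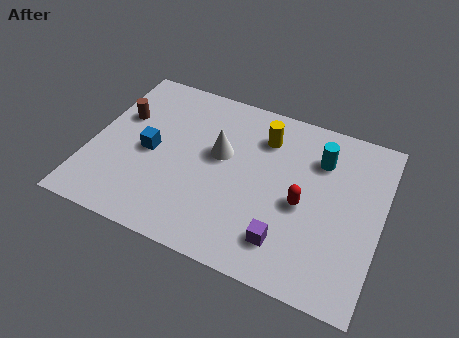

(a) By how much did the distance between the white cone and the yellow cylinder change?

-1.9

Before: roughly 3.8 units apart; after: 1.9. That's 1.9 units closer together.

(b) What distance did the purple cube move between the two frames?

1.9

The purple cube was near (8.3, 3.0) before and (7.1, 1.5) after, so it travelled √(1.2² + 1.5²) ≈ 1.9 units.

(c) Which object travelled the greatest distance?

the red capsule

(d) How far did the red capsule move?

3.0

The red capsule moved from about (9.4, 0.9) to (7.5, 3.2), a distance of √(1.9² + 2.3²) ≈ 3.0.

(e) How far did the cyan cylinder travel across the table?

1.5

The cyan cylinder was near (7.2, 4.0) before and (7.9, 5.3) after, so it travelled √(0.7² + 1.3²) ≈ 1.5 units.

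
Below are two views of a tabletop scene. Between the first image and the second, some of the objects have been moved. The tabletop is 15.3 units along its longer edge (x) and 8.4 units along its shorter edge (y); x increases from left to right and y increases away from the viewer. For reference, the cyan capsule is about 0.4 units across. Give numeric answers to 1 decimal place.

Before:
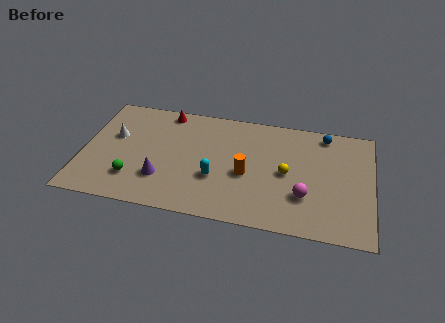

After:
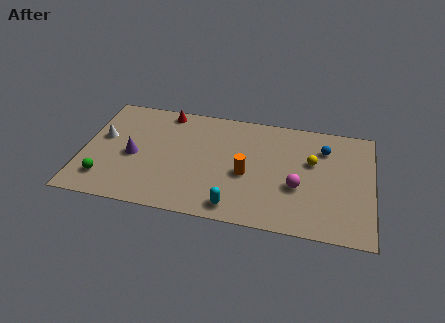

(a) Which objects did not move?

the orange cylinder and the red cone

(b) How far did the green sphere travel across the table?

1.5

The green sphere moved from about (2.8, 2.1) to (1.3, 1.8), a distance of √(1.5² + 0.3²) ≈ 1.5.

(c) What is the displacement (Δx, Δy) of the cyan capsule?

(1.1, -1.9)

The cyan capsule was at about (7.1, 3.0) and moved to about (8.2, 1.1).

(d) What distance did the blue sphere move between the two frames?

1.1

From (12.7, 7.4) to (12.7, 6.3), the blue sphere covered √(0.0² + 1.1²) ≈ 1.1 units.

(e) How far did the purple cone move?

2.1

The purple cone moved from about (4.3, 2.4) to (2.7, 3.8), a distance of √(1.6² + 1.4²) ≈ 2.1.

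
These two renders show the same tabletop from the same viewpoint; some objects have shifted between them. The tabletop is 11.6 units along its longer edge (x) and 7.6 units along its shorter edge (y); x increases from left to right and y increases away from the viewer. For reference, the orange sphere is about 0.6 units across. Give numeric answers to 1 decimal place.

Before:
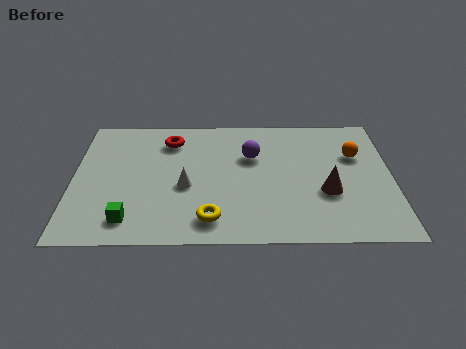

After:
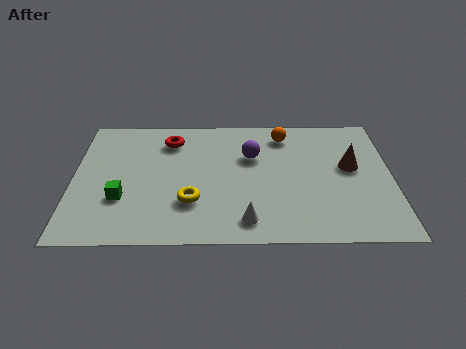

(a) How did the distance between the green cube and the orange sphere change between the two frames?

-2.0

The distance was about 9.0 in the first image and 7.0 in the second, so they moved 2.0 units closer together.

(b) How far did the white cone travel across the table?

3.0

From (4.1, 3.2) to (6.3, 1.2), the white cone covered √(2.2² + 2.0²) ≈ 3.0 units.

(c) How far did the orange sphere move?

2.9

The orange sphere was near (10.3, 5.0) before and (7.7, 6.3) after, so it travelled √(2.6² + 1.3²) ≈ 2.9 units.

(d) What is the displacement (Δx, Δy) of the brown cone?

(0.9, 1.5)

The brown cone was at about (9.2, 2.8) and moved to about (10.1, 4.3).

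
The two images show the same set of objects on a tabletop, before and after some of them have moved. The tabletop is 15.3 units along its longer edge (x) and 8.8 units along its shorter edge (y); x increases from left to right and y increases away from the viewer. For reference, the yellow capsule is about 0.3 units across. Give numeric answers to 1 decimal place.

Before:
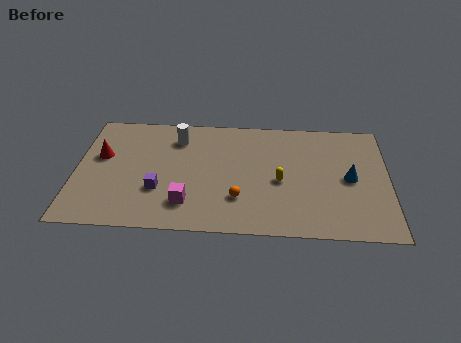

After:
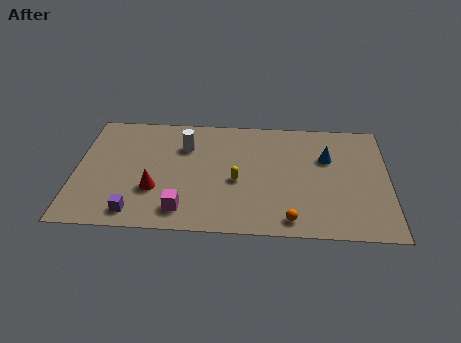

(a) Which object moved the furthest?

the red cone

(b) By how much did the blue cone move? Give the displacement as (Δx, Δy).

(-1.1, 1.5)

From the two frames, the blue cone sits at roughly (13.4, 4.3) before and (12.3, 5.8) after.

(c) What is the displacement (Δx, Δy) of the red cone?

(2.7, -2.4)

From the two frames, the red cone sits at roughly (1.2, 5.3) before and (3.9, 2.9) after.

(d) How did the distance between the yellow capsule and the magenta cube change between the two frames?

-1.4

Before: roughly 4.9 units apart; after: 3.5. That's 1.4 units closer together.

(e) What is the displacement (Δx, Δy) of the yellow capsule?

(-2.1, -0.1)

From the two frames, the yellow capsule sits at roughly (10.0, 3.9) before and (7.9, 3.8) after.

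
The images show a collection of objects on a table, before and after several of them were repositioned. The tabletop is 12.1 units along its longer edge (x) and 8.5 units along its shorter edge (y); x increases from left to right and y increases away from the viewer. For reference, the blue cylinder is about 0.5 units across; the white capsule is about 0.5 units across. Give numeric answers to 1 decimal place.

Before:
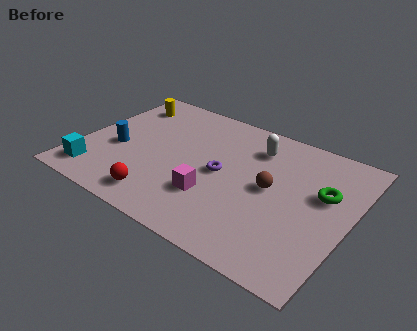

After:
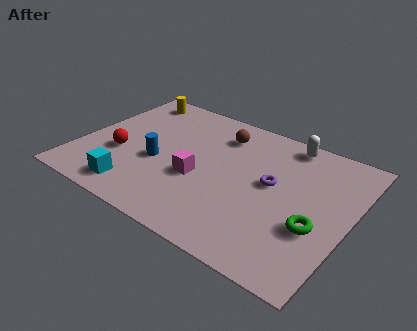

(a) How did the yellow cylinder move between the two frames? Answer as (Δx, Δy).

(0.2, 0.6)

The yellow cylinder was at about (1.3, 6.8) and moved to about (1.5, 7.4).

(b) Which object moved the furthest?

the brown sphere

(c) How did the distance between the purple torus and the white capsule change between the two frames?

+0.3

The distance was about 2.6 in the first image and 2.9 in the second, so they moved 0.3 units further apart.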